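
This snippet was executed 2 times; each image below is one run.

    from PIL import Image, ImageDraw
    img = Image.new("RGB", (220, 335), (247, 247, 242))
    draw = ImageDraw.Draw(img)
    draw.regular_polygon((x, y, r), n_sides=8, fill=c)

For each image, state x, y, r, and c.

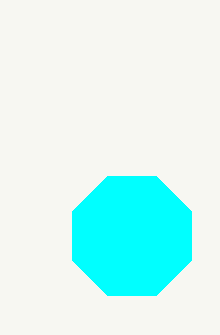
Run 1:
x = 132
y = 236
r = 64
c = 'cyan'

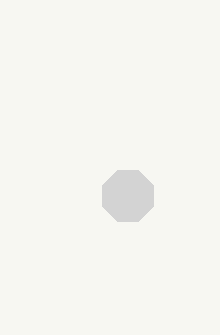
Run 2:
x = 128, y = 196, r = 28, c = 'lightgray'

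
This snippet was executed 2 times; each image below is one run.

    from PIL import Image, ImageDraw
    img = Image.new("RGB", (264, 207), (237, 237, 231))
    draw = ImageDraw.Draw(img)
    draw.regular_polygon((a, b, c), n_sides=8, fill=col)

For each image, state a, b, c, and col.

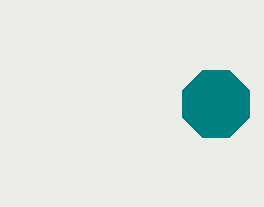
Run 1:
a = 216, b = 104, c = 36, col = 'teal'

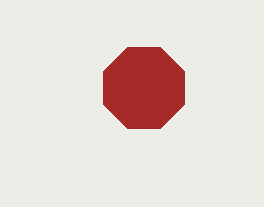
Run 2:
a = 144; b = 88; c = 44; col = 'brown'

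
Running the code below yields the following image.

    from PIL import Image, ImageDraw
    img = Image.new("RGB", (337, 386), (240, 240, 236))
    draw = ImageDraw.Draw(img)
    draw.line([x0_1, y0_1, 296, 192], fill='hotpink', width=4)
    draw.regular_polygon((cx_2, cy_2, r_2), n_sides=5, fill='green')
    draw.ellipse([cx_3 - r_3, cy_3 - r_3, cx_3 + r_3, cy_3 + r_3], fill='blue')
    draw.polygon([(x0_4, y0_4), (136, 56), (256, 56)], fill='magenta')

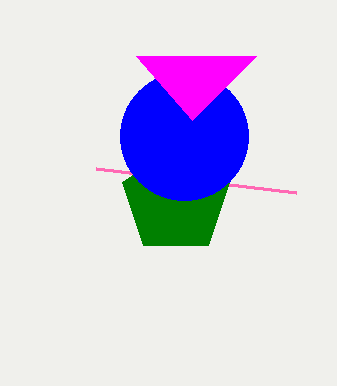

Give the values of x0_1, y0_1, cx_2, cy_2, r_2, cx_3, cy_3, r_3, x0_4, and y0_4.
x0_1 = 96
y0_1 = 168
cx_2 = 176
cy_2 = 200
r_2 = 56
cx_3 = 184
cy_3 = 136
r_3 = 64
x0_4 = 192
y0_4 = 120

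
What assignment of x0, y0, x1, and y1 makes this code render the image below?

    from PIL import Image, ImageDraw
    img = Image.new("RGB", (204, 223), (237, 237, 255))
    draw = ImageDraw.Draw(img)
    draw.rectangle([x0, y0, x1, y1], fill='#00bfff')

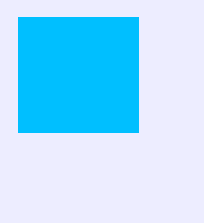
x0 = 18, y0 = 17, x1 = 138, y1 = 132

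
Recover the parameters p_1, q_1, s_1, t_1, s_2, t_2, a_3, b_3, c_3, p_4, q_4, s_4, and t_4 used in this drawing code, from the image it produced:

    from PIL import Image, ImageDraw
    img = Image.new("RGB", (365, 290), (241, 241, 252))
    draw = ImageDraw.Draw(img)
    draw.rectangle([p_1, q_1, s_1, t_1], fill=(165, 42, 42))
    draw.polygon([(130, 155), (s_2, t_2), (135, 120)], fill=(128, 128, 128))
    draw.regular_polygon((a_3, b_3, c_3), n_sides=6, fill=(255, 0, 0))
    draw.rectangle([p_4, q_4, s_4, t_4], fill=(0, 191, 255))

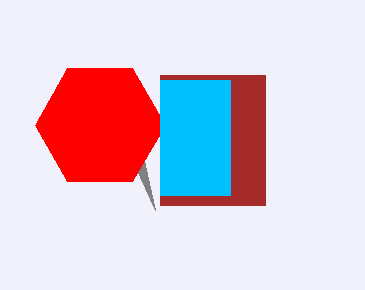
p_1 = 160
q_1 = 75
s_1 = 265
t_1 = 205
s_2 = 155
t_2 = 210
a_3 = 100
b_3 = 125
c_3 = 65
p_4 = 160
q_4 = 80
s_4 = 230
t_4 = 195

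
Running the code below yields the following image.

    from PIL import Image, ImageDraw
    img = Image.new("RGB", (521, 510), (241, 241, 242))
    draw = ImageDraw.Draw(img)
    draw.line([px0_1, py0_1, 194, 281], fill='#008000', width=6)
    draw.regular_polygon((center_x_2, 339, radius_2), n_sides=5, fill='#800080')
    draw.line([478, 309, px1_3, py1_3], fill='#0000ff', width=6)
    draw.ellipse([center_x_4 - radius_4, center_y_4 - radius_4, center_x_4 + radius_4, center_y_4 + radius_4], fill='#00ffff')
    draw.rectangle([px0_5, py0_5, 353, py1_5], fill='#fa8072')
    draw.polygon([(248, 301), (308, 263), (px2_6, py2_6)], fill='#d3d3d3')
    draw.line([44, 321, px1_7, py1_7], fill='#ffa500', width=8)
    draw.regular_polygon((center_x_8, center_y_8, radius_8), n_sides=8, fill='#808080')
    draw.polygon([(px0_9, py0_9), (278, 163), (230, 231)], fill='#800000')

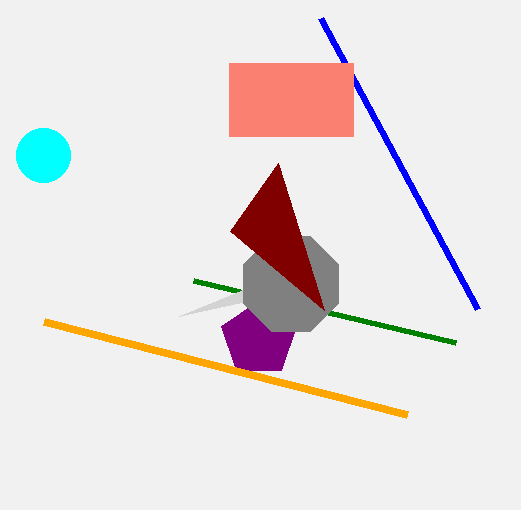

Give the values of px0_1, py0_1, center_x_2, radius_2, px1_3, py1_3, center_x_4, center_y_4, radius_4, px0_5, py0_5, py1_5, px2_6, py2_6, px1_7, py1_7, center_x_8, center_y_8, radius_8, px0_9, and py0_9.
px0_1 = 456; py0_1 = 343; center_x_2 = 259; radius_2 = 39; px1_3 = 321; py1_3 = 18; center_x_4 = 43; center_y_4 = 155; radius_4 = 27; px0_5 = 229; py0_5 = 63; py1_5 = 136; px2_6 = 179; py2_6 = 316; px1_7 = 407; py1_7 = 414; center_x_8 = 291; center_y_8 = 284; radius_8 = 51; px0_9 = 324; py0_9 = 310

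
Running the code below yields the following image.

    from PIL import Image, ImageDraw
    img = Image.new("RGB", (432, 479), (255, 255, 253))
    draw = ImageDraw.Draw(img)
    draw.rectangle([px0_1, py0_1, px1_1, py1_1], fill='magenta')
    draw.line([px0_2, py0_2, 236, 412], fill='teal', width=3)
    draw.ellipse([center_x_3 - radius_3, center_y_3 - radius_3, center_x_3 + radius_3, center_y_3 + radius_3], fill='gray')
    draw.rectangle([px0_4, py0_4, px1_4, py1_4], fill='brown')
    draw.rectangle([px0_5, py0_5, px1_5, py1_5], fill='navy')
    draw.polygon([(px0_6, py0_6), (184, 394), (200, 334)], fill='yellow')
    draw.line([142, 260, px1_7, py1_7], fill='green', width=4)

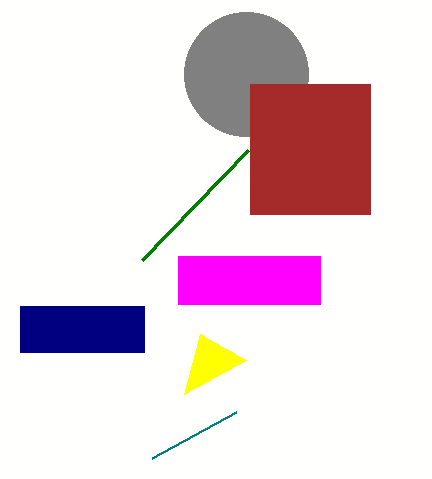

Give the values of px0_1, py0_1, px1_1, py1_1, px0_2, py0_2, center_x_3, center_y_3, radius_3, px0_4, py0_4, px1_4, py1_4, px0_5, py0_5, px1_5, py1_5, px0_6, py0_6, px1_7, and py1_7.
px0_1 = 178
py0_1 = 256
px1_1 = 320
py1_1 = 304
px0_2 = 152
py0_2 = 458
center_x_3 = 246
center_y_3 = 74
radius_3 = 62
px0_4 = 250
py0_4 = 84
px1_4 = 370
py1_4 = 214
px0_5 = 20
py0_5 = 306
px1_5 = 144
py1_5 = 352
px0_6 = 246
py0_6 = 360
px1_7 = 248
py1_7 = 150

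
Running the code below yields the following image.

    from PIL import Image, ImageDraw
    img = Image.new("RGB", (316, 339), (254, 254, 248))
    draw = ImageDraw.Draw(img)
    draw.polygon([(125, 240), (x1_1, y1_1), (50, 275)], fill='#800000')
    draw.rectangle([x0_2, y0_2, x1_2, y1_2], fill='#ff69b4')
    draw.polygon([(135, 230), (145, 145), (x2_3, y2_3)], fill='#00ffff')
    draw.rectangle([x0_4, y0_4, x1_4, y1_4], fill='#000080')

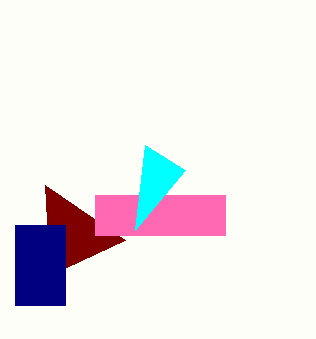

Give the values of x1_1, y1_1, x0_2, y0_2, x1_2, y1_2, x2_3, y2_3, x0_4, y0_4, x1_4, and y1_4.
x1_1 = 45
y1_1 = 185
x0_2 = 95
y0_2 = 195
x1_2 = 225
y1_2 = 235
x2_3 = 185
y2_3 = 170
x0_4 = 15
y0_4 = 225
x1_4 = 65
y1_4 = 305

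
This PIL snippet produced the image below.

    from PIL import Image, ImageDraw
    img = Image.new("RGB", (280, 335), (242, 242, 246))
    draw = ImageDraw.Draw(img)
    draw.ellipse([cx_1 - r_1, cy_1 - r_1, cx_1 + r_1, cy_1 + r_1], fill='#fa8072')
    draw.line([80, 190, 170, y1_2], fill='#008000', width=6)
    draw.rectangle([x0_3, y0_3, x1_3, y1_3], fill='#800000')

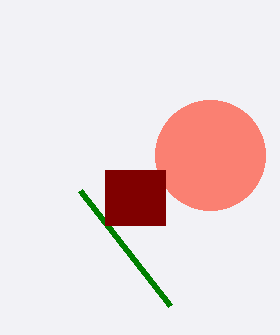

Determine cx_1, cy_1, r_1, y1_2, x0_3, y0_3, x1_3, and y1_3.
cx_1 = 210
cy_1 = 155
r_1 = 55
y1_2 = 305
x0_3 = 105
y0_3 = 170
x1_3 = 165
y1_3 = 225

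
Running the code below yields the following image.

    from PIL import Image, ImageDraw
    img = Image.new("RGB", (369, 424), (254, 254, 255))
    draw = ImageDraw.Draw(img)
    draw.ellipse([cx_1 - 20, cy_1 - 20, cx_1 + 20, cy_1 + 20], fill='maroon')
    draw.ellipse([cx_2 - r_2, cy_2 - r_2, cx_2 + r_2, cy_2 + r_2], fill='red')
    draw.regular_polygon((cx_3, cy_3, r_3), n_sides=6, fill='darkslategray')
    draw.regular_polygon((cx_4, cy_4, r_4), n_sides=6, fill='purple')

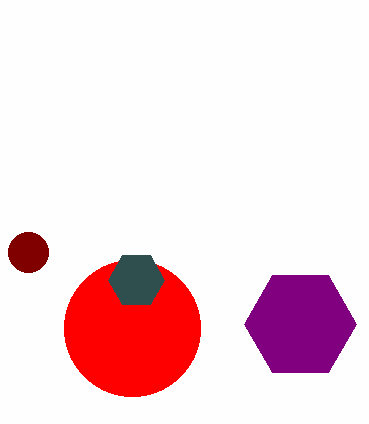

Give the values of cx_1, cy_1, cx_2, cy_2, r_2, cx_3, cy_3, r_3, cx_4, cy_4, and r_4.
cx_1 = 28, cy_1 = 252, cx_2 = 132, cy_2 = 328, r_2 = 68, cx_3 = 136, cy_3 = 280, r_3 = 28, cx_4 = 300, cy_4 = 324, r_4 = 56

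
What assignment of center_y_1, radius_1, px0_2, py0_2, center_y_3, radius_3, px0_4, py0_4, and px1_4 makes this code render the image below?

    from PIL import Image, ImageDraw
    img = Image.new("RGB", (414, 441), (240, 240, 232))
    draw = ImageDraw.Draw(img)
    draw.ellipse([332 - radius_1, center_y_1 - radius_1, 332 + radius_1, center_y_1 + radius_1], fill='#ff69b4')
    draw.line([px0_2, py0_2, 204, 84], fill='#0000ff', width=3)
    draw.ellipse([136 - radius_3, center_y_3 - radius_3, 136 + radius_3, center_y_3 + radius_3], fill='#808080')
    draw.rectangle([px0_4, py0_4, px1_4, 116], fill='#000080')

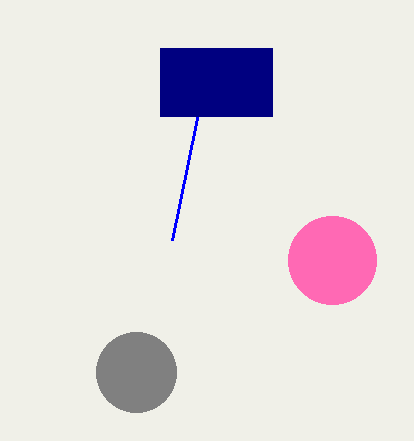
center_y_1 = 260
radius_1 = 44
px0_2 = 172
py0_2 = 240
center_y_3 = 372
radius_3 = 40
px0_4 = 160
py0_4 = 48
px1_4 = 272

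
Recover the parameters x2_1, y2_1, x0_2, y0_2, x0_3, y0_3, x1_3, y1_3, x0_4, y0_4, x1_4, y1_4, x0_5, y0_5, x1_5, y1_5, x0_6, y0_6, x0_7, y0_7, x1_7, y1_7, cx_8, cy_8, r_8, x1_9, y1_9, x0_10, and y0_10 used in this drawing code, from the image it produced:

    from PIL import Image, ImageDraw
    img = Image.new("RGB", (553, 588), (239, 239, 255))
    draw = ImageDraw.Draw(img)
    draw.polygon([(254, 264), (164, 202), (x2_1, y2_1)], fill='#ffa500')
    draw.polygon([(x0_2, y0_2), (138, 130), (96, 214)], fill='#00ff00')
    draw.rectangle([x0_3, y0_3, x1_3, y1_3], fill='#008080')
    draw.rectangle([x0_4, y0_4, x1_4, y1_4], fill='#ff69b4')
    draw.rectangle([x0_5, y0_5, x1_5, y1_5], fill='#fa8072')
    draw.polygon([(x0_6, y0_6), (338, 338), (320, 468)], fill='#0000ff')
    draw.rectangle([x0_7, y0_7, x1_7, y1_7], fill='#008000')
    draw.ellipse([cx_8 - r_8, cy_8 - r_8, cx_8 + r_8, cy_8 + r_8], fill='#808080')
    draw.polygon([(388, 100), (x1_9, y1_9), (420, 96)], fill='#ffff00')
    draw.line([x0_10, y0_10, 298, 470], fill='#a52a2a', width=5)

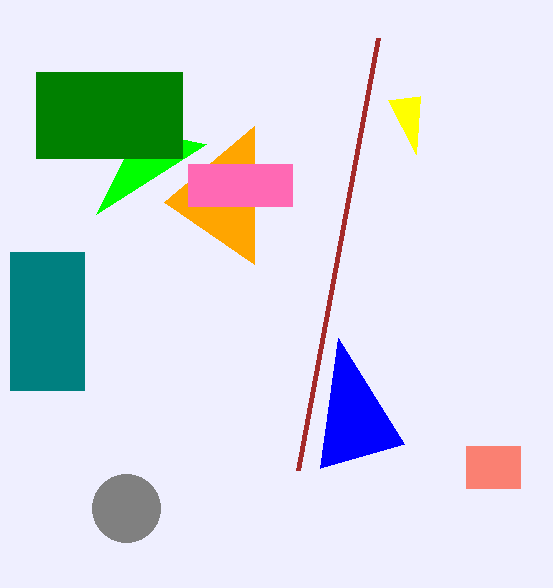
x2_1 = 254
y2_1 = 126
x0_2 = 206
y0_2 = 144
x0_3 = 10
y0_3 = 252
x1_3 = 84
y1_3 = 390
x0_4 = 188
y0_4 = 164
x1_4 = 292
y1_4 = 206
x0_5 = 466
y0_5 = 446
x1_5 = 520
y1_5 = 488
x0_6 = 404
y0_6 = 444
x0_7 = 36
y0_7 = 72
x1_7 = 182
y1_7 = 158
cx_8 = 126
cy_8 = 508
r_8 = 34
x1_9 = 416
y1_9 = 154
x0_10 = 378
y0_10 = 38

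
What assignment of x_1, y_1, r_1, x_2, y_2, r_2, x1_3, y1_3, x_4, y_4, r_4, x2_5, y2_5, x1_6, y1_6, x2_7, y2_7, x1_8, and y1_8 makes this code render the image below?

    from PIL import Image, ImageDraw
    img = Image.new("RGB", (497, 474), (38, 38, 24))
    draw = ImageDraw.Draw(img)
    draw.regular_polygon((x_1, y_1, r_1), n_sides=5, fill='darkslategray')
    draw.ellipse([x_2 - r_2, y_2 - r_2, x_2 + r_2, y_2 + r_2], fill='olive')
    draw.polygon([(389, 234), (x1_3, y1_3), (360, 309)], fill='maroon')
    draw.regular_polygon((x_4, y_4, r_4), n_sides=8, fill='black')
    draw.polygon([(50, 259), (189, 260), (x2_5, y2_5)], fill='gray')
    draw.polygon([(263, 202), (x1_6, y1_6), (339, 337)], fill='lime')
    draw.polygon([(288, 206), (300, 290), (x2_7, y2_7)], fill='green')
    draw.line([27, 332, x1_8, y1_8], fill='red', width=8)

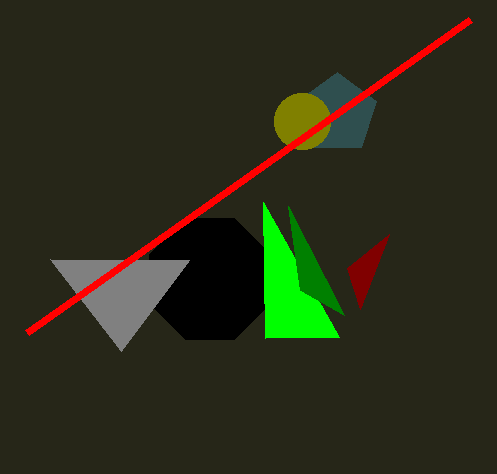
x_1 = 337, y_1 = 114, r_1 = 42, x_2 = 302, y_2 = 121, r_2 = 28, x1_3 = 347, y1_3 = 268, x_4 = 210, y_4 = 279, r_4 = 65, x2_5 = 121, y2_5 = 351, x1_6 = 265, y1_6 = 338, x2_7 = 344, y2_7 = 315, x1_8 = 470, y1_8 = 19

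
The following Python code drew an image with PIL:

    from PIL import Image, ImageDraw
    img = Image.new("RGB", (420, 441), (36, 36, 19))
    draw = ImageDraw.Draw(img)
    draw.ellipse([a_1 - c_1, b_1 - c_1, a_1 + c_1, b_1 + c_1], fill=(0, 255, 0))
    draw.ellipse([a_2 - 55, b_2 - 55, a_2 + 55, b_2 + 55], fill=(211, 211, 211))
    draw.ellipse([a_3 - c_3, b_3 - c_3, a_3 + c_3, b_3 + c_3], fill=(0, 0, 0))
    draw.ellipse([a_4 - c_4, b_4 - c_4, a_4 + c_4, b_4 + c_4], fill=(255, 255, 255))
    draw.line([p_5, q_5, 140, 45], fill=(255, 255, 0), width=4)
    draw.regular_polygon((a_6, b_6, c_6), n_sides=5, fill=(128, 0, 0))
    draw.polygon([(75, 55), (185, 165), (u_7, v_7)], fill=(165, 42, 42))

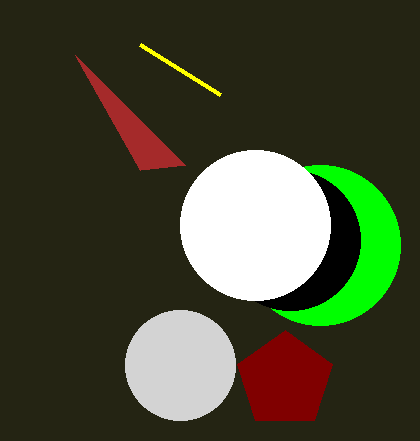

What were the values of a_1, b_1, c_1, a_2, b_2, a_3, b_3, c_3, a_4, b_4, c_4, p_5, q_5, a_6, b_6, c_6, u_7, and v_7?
a_1 = 320
b_1 = 245
c_1 = 80
a_2 = 180
b_2 = 365
a_3 = 290
b_3 = 240
c_3 = 70
a_4 = 255
b_4 = 225
c_4 = 75
p_5 = 220
q_5 = 95
a_6 = 285
b_6 = 380
c_6 = 50
u_7 = 140
v_7 = 170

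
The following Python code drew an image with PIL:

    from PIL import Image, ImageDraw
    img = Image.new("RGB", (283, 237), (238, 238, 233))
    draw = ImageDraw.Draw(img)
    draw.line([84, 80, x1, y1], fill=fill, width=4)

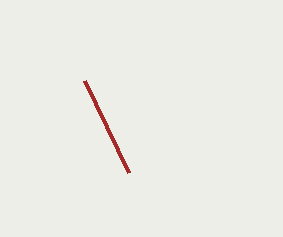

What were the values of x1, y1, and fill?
x1 = 128; y1 = 172; fill = 'brown'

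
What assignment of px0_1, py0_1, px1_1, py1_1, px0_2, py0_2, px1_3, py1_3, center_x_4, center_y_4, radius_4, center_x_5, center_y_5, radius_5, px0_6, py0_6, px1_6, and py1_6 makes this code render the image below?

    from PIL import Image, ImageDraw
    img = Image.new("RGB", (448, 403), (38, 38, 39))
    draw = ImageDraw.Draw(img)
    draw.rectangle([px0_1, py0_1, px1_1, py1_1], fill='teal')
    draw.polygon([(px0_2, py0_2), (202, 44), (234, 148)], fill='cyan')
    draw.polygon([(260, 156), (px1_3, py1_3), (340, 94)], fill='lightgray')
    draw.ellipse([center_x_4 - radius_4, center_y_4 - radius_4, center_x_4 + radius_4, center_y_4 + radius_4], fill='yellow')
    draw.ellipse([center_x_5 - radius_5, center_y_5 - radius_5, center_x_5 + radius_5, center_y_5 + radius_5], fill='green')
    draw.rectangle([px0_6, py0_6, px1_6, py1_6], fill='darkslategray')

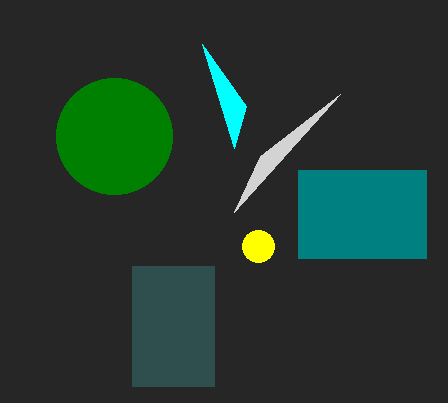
px0_1 = 298, py0_1 = 170, px1_1 = 426, py1_1 = 258, px0_2 = 246, py0_2 = 106, px1_3 = 234, py1_3 = 212, center_x_4 = 258, center_y_4 = 246, radius_4 = 16, center_x_5 = 114, center_y_5 = 136, radius_5 = 58, px0_6 = 132, py0_6 = 266, px1_6 = 214, py1_6 = 386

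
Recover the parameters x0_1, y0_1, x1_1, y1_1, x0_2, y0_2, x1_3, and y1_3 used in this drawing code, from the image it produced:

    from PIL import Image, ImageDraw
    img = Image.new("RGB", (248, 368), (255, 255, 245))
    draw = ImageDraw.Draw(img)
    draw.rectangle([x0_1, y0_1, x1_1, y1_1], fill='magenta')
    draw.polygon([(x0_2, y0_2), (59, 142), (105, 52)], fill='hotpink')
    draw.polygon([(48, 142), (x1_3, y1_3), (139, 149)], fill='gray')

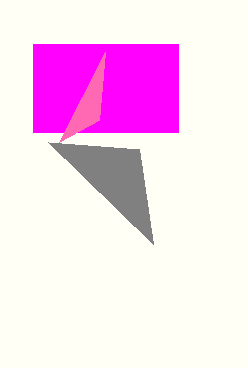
x0_1 = 33; y0_1 = 44; x1_1 = 178; y1_1 = 132; x0_2 = 99; y0_2 = 120; x1_3 = 153; y1_3 = 244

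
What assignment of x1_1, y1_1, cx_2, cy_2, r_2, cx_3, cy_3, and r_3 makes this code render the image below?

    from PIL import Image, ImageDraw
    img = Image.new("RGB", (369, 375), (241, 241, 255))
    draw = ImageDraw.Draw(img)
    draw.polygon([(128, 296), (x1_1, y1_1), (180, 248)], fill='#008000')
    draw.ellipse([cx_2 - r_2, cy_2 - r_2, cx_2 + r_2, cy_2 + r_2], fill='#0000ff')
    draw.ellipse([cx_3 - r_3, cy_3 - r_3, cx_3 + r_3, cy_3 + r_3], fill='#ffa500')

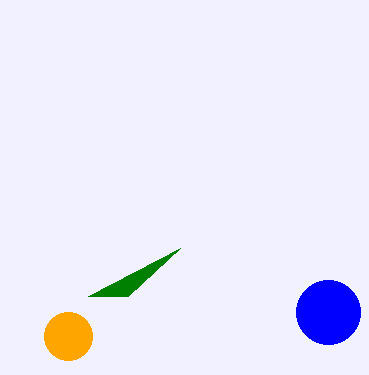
x1_1 = 88
y1_1 = 296
cx_2 = 328
cy_2 = 312
r_2 = 32
cx_3 = 68
cy_3 = 336
r_3 = 24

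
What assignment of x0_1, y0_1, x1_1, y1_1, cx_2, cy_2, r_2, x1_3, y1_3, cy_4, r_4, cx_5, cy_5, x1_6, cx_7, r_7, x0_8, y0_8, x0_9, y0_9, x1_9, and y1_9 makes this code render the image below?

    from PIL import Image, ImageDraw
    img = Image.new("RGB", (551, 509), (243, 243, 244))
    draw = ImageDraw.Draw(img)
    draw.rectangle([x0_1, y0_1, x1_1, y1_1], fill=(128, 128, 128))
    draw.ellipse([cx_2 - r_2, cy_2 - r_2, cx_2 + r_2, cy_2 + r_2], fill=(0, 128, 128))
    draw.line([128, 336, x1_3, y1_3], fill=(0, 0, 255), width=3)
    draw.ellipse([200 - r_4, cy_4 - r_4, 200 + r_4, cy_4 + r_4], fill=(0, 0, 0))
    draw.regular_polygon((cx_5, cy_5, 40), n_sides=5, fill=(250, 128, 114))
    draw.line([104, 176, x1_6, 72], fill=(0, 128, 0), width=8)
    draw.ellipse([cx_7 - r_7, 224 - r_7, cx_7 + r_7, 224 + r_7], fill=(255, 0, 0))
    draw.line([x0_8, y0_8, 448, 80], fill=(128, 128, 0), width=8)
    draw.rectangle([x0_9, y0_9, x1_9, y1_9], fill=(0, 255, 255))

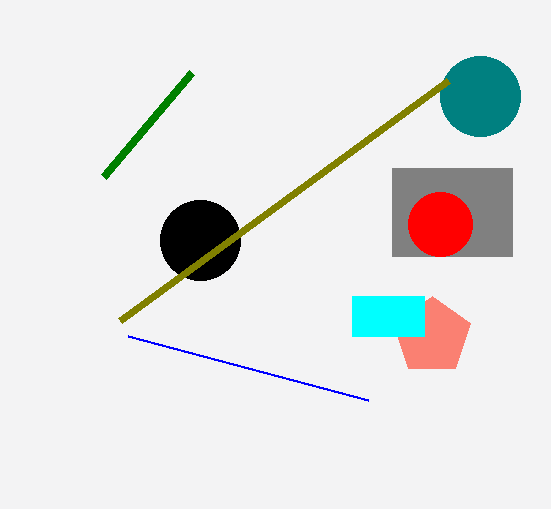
x0_1 = 392
y0_1 = 168
x1_1 = 512
y1_1 = 256
cx_2 = 480
cy_2 = 96
r_2 = 40
x1_3 = 368
y1_3 = 400
cy_4 = 240
r_4 = 40
cx_5 = 432
cy_5 = 336
x1_6 = 192
cx_7 = 440
r_7 = 32
x0_8 = 120
y0_8 = 320
x0_9 = 352
y0_9 = 296
x1_9 = 424
y1_9 = 336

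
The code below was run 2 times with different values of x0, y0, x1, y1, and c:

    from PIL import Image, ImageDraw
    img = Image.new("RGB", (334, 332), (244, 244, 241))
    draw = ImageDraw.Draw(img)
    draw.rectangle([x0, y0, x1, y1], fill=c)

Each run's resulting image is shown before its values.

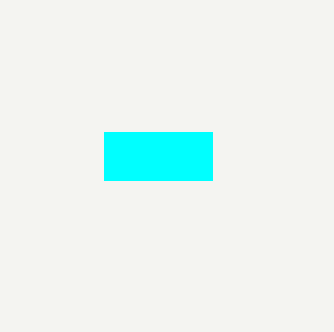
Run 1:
x0 = 104
y0 = 132
x1 = 212
y1 = 180
c = 'cyan'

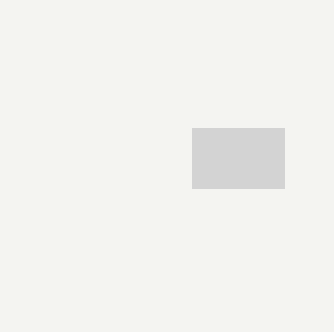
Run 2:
x0 = 192, y0 = 128, x1 = 284, y1 = 188, c = 'lightgray'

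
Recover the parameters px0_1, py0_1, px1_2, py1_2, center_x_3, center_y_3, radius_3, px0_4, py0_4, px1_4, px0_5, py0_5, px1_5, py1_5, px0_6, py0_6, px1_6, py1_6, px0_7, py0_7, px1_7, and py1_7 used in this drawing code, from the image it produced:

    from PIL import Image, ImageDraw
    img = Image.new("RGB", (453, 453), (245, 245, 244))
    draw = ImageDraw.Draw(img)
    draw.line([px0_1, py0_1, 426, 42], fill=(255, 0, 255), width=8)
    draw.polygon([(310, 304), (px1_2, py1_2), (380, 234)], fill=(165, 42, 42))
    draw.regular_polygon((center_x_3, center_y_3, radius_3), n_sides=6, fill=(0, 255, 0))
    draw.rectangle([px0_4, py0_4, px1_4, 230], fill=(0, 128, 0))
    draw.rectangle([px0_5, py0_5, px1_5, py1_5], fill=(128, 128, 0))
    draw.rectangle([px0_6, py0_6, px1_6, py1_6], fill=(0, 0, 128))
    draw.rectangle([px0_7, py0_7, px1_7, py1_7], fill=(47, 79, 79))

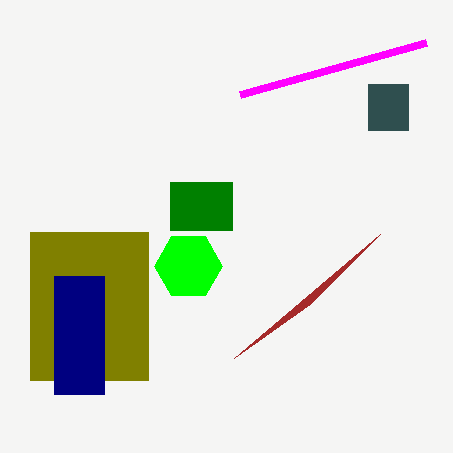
px0_1 = 240
py0_1 = 94
px1_2 = 234
py1_2 = 358
center_x_3 = 188
center_y_3 = 266
radius_3 = 34
px0_4 = 170
py0_4 = 182
px1_4 = 232
px0_5 = 30
py0_5 = 232
px1_5 = 148
py1_5 = 380
px0_6 = 54
py0_6 = 276
px1_6 = 104
py1_6 = 394
px0_7 = 368
py0_7 = 84
px1_7 = 408
py1_7 = 130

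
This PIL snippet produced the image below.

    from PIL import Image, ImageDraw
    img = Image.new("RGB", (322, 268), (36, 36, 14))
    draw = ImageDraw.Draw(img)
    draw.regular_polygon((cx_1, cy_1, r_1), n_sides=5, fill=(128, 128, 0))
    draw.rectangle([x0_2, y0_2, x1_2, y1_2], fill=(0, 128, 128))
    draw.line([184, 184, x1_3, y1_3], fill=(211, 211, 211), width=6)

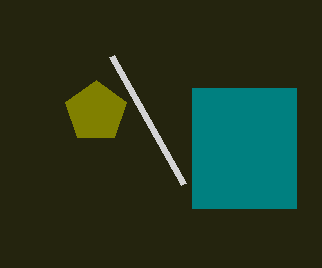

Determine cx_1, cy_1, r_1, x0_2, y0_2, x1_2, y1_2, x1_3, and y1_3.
cx_1 = 96, cy_1 = 112, r_1 = 32, x0_2 = 192, y0_2 = 88, x1_2 = 296, y1_2 = 208, x1_3 = 112, y1_3 = 56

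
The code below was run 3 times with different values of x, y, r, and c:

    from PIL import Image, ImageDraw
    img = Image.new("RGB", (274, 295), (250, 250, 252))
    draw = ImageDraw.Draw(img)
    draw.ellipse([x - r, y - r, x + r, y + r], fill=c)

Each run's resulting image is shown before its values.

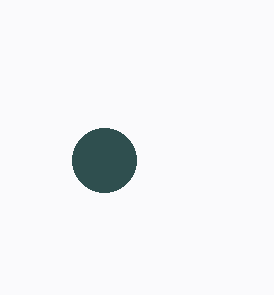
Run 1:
x = 104; y = 160; r = 32; c = 'darkslategray'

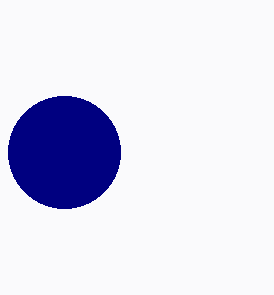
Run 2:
x = 64
y = 152
r = 56
c = 'navy'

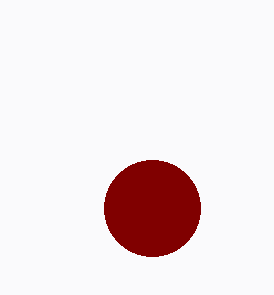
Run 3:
x = 152
y = 208
r = 48
c = 'maroon'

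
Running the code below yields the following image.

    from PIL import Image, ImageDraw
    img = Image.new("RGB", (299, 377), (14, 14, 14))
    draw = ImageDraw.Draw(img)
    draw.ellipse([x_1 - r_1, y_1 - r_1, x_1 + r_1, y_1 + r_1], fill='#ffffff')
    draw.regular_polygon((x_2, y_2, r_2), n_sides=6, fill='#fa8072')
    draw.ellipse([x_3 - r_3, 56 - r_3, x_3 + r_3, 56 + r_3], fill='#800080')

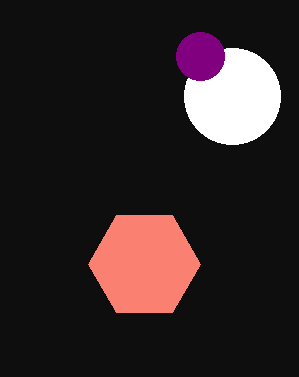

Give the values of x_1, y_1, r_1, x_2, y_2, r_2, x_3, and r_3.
x_1 = 232
y_1 = 96
r_1 = 48
x_2 = 144
y_2 = 264
r_2 = 56
x_3 = 200
r_3 = 24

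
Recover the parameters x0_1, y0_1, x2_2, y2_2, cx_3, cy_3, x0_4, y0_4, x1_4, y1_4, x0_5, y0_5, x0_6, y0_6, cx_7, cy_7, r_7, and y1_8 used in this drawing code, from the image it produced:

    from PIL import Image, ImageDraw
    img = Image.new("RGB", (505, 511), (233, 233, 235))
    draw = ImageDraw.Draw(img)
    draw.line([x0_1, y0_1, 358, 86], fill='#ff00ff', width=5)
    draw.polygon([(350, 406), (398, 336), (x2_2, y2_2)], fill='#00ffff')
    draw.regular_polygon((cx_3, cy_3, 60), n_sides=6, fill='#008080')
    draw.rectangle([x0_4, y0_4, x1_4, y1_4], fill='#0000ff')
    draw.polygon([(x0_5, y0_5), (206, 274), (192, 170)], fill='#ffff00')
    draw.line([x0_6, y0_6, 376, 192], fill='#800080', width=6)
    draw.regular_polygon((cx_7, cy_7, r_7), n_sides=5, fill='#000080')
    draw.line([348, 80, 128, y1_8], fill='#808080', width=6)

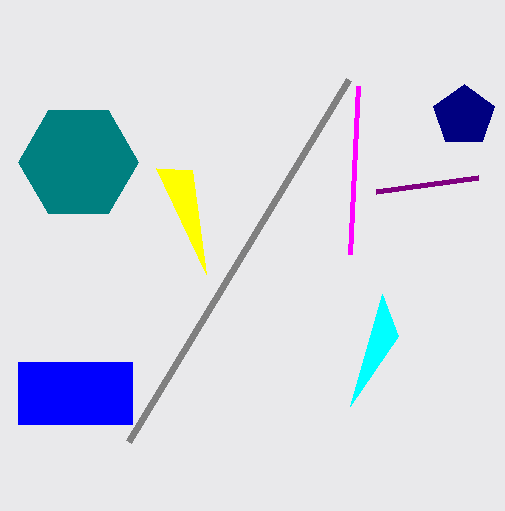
x0_1 = 350
y0_1 = 254
x2_2 = 382
y2_2 = 294
cx_3 = 78
cy_3 = 162
x0_4 = 18
y0_4 = 362
x1_4 = 132
y1_4 = 424
x0_5 = 156
y0_5 = 168
x0_6 = 478
y0_6 = 178
cx_7 = 464
cy_7 = 116
r_7 = 32
y1_8 = 442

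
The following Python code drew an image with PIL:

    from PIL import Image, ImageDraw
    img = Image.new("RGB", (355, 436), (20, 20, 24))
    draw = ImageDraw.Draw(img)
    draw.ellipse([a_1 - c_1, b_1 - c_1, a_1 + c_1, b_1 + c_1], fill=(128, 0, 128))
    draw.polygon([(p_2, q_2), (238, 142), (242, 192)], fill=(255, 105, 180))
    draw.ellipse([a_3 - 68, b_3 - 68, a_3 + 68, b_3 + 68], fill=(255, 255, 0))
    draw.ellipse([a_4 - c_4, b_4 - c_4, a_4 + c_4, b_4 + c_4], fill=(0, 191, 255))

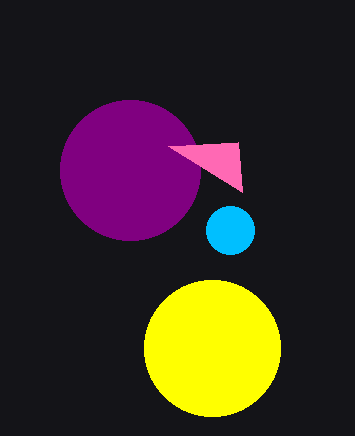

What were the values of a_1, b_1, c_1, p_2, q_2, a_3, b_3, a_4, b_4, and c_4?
a_1 = 130
b_1 = 170
c_1 = 70
p_2 = 168
q_2 = 146
a_3 = 212
b_3 = 348
a_4 = 230
b_4 = 230
c_4 = 24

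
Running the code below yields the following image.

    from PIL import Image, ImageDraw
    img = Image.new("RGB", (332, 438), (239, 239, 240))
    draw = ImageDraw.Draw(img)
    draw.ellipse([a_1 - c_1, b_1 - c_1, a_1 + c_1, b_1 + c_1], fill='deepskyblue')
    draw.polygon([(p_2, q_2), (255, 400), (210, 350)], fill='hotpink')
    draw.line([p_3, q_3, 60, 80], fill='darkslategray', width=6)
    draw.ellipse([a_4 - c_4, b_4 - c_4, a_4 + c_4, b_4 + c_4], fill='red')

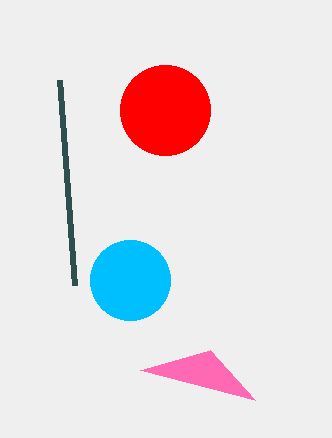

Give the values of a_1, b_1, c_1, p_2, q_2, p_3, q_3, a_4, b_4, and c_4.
a_1 = 130
b_1 = 280
c_1 = 40
p_2 = 140
q_2 = 370
p_3 = 75
q_3 = 285
a_4 = 165
b_4 = 110
c_4 = 45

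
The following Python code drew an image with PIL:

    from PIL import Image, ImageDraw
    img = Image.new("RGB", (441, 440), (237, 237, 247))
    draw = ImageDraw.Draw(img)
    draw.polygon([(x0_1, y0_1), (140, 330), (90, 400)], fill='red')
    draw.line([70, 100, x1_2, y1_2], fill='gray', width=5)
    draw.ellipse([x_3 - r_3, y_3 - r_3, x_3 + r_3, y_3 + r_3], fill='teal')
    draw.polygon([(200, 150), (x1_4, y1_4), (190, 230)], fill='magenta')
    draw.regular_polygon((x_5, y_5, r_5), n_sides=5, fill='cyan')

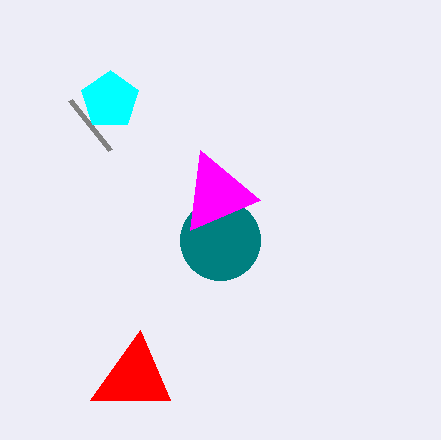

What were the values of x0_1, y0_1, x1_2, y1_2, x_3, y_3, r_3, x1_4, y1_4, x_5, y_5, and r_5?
x0_1 = 170; y0_1 = 400; x1_2 = 110; y1_2 = 150; x_3 = 220; y_3 = 240; r_3 = 40; x1_4 = 260; y1_4 = 200; x_5 = 110; y_5 = 100; r_5 = 30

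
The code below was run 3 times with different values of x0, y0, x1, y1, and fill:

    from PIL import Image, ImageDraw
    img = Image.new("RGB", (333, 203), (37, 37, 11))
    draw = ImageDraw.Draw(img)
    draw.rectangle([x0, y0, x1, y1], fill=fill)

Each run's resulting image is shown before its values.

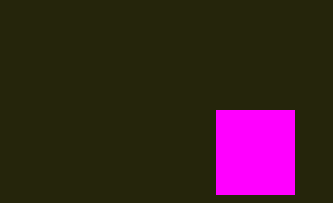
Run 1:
x0 = 216
y0 = 110
x1 = 294
y1 = 194
fill = 'magenta'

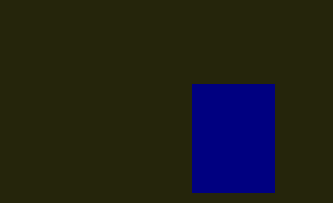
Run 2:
x0 = 192; y0 = 84; x1 = 274; y1 = 192; fill = 'navy'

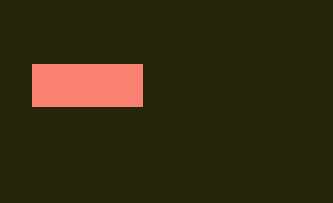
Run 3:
x0 = 32, y0 = 64, x1 = 142, y1 = 106, fill = 'salmon'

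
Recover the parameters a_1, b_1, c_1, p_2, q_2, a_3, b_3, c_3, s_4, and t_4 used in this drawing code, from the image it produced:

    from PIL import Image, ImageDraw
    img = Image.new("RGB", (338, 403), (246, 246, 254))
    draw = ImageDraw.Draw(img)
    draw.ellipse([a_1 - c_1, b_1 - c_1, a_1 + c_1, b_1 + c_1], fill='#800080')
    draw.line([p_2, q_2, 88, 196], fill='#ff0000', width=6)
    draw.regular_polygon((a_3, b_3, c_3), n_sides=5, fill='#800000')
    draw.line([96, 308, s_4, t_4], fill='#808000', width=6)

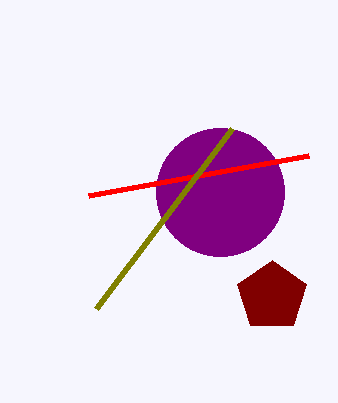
a_1 = 220
b_1 = 192
c_1 = 64
p_2 = 308
q_2 = 156
a_3 = 272
b_3 = 296
c_3 = 36
s_4 = 232
t_4 = 128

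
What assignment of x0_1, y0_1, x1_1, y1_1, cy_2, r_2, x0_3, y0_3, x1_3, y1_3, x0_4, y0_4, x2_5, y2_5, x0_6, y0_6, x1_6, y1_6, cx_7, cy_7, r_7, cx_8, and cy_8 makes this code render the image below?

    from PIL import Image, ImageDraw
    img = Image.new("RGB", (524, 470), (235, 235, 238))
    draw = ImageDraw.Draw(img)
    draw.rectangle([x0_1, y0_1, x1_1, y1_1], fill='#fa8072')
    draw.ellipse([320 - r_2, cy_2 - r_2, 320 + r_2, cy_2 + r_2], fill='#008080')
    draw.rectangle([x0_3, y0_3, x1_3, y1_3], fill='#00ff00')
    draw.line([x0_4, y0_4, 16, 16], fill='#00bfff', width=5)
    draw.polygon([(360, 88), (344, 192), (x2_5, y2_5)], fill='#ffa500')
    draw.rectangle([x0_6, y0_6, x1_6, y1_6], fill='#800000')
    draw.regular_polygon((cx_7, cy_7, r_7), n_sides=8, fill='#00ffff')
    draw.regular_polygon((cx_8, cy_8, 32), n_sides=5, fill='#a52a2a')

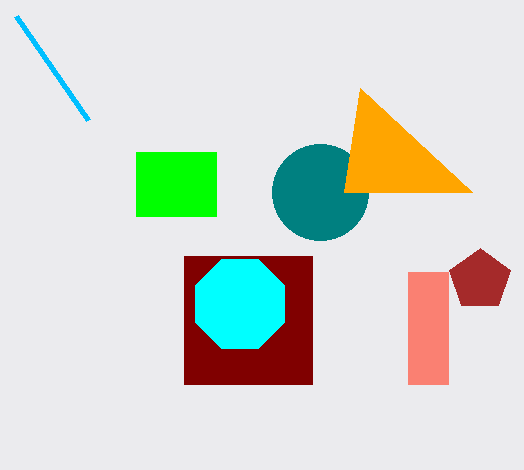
x0_1 = 408; y0_1 = 272; x1_1 = 448; y1_1 = 384; cy_2 = 192; r_2 = 48; x0_3 = 136; y0_3 = 152; x1_3 = 216; y1_3 = 216; x0_4 = 88; y0_4 = 120; x2_5 = 472; y2_5 = 192; x0_6 = 184; y0_6 = 256; x1_6 = 312; y1_6 = 384; cx_7 = 240; cy_7 = 304; r_7 = 48; cx_8 = 480; cy_8 = 280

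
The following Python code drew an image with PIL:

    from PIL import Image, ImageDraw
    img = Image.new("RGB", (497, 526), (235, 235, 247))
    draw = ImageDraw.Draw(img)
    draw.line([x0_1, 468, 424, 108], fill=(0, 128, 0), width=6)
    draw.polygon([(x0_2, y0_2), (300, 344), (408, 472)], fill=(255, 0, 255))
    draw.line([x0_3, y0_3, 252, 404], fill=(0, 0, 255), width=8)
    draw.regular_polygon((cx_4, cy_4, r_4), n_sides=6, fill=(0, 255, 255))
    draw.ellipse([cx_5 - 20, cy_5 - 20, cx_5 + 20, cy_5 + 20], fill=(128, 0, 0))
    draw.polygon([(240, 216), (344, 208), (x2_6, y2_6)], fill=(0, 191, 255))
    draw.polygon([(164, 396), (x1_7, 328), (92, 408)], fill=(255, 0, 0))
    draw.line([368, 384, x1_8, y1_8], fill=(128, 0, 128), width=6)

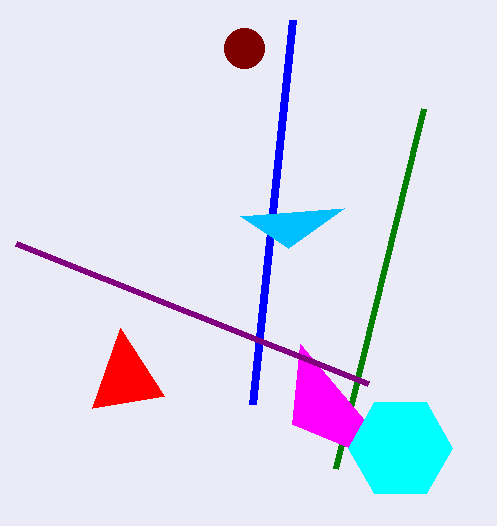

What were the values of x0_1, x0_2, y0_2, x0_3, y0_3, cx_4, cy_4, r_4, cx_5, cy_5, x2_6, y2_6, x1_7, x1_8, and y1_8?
x0_1 = 336; x0_2 = 292; y0_2 = 424; x0_3 = 292; y0_3 = 20; cx_4 = 400; cy_4 = 448; r_4 = 52; cx_5 = 244; cy_5 = 48; x2_6 = 288; y2_6 = 248; x1_7 = 120; x1_8 = 16; y1_8 = 244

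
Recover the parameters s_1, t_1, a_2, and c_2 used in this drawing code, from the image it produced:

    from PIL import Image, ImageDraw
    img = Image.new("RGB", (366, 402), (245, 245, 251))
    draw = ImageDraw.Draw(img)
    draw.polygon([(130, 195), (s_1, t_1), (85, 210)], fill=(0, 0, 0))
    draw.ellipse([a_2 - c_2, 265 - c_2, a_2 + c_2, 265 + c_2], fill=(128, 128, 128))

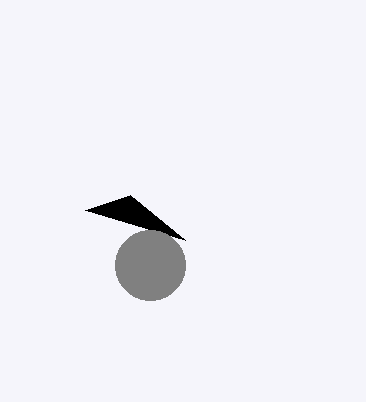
s_1 = 185; t_1 = 240; a_2 = 150; c_2 = 35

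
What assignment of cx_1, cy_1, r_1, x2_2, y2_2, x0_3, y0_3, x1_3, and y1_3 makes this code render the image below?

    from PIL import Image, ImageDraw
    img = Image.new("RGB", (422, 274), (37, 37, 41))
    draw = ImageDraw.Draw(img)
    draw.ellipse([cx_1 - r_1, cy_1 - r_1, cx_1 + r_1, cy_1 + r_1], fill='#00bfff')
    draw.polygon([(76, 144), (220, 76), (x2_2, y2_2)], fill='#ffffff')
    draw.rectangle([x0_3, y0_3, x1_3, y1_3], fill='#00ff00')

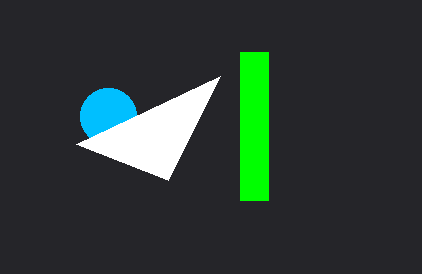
cx_1 = 108, cy_1 = 116, r_1 = 28, x2_2 = 168, y2_2 = 180, x0_3 = 240, y0_3 = 52, x1_3 = 268, y1_3 = 200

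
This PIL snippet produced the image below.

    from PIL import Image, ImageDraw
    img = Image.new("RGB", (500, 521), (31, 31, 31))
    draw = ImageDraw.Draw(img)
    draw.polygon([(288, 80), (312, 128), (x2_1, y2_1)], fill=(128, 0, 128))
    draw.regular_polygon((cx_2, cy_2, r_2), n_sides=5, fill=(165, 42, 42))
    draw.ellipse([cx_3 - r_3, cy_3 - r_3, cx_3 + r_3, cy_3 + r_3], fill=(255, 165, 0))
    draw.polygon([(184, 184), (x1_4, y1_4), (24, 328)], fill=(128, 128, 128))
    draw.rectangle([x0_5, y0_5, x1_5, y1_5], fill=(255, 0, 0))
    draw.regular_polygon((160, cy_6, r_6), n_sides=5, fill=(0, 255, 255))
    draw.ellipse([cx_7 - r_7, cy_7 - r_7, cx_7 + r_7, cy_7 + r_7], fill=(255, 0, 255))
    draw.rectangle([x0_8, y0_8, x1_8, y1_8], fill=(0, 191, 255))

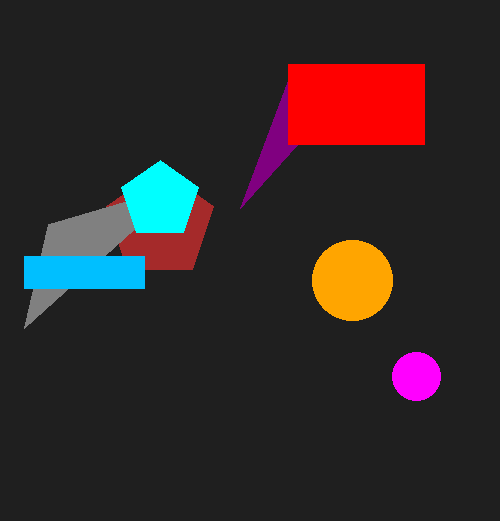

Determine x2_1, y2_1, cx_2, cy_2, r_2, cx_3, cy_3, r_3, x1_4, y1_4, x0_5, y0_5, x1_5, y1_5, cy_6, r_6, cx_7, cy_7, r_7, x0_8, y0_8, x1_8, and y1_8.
x2_1 = 240, y2_1 = 208, cx_2 = 160, cy_2 = 224, r_2 = 56, cx_3 = 352, cy_3 = 280, r_3 = 40, x1_4 = 48, y1_4 = 224, x0_5 = 288, y0_5 = 64, x1_5 = 424, y1_5 = 144, cy_6 = 200, r_6 = 40, cx_7 = 416, cy_7 = 376, r_7 = 24, x0_8 = 24, y0_8 = 256, x1_8 = 144, y1_8 = 288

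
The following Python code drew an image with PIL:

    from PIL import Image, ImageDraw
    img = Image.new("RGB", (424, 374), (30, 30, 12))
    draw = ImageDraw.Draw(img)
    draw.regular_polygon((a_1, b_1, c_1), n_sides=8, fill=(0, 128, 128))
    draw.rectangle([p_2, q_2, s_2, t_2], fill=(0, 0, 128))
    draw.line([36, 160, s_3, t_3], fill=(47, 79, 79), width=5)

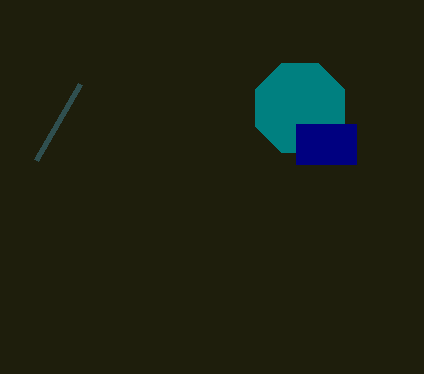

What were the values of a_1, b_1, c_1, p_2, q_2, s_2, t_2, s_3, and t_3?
a_1 = 300
b_1 = 108
c_1 = 48
p_2 = 296
q_2 = 124
s_2 = 356
t_2 = 164
s_3 = 80
t_3 = 84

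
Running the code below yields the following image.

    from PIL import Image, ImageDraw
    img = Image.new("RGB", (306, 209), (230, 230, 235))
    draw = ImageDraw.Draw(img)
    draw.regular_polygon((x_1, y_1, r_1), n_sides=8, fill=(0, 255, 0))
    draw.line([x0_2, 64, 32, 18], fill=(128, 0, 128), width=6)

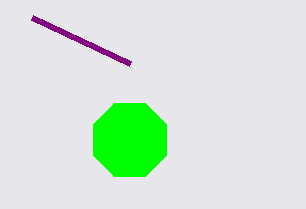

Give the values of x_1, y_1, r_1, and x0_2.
x_1 = 130, y_1 = 140, r_1 = 40, x0_2 = 130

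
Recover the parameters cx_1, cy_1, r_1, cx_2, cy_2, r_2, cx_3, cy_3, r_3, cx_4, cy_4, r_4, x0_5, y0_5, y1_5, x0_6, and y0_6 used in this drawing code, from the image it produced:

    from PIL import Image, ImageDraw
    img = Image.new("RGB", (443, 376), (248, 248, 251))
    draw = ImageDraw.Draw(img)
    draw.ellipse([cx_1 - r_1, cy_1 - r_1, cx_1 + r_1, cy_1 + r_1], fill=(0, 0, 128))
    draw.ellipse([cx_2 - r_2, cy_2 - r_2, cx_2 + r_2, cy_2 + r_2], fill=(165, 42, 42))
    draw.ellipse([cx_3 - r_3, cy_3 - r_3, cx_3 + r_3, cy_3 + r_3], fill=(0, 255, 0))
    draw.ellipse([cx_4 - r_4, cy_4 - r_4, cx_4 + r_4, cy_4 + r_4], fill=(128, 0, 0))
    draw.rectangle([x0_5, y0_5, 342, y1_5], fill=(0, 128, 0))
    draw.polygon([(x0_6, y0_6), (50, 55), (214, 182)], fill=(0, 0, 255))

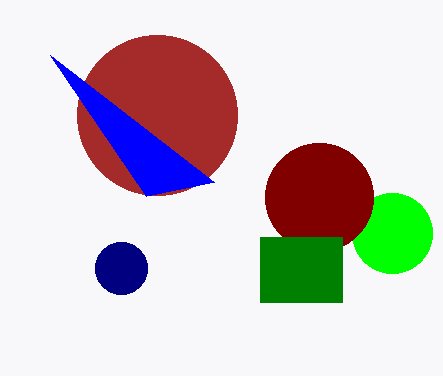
cx_1 = 121, cy_1 = 268, r_1 = 26, cx_2 = 157, cy_2 = 115, r_2 = 80, cx_3 = 392, cy_3 = 233, r_3 = 40, cx_4 = 319, cy_4 = 197, r_4 = 54, x0_5 = 260, y0_5 = 237, y1_5 = 302, x0_6 = 146, y0_6 = 196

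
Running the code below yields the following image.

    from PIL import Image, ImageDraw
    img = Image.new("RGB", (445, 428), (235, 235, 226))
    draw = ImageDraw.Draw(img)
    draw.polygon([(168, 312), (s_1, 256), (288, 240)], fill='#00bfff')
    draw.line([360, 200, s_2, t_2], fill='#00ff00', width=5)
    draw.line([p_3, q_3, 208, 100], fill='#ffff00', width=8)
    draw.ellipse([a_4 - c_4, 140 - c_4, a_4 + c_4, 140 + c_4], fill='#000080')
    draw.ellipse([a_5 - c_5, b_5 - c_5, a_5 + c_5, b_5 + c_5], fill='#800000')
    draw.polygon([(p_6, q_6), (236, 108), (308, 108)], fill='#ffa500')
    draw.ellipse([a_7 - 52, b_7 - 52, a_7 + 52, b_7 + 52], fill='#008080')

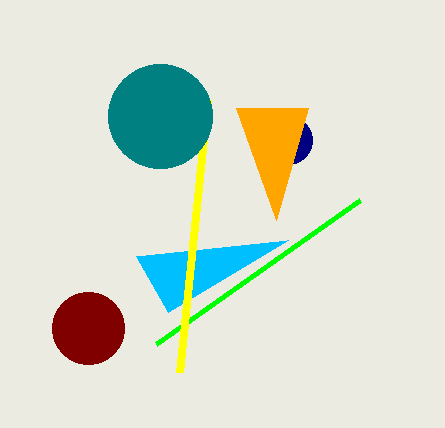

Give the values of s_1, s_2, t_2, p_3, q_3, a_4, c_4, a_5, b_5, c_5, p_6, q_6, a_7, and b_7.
s_1 = 136
s_2 = 156
t_2 = 344
p_3 = 180
q_3 = 372
a_4 = 288
c_4 = 24
a_5 = 88
b_5 = 328
c_5 = 36
p_6 = 276
q_6 = 220
a_7 = 160
b_7 = 116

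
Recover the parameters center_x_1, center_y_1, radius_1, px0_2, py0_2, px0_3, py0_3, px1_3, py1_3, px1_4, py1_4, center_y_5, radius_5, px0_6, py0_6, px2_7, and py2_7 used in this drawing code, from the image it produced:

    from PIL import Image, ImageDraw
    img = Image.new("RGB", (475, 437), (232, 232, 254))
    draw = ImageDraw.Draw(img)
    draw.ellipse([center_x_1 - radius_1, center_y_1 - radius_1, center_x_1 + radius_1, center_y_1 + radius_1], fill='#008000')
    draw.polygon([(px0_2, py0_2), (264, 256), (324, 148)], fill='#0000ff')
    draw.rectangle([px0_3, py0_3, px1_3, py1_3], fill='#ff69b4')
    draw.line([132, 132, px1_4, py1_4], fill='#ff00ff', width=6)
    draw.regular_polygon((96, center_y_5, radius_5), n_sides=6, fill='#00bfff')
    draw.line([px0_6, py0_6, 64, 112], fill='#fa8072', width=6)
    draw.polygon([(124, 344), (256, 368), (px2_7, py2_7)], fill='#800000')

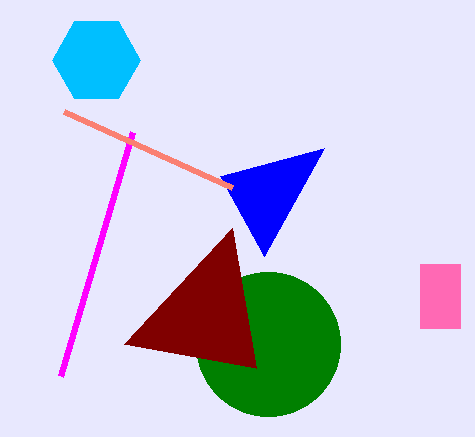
center_x_1 = 268, center_y_1 = 344, radius_1 = 72, px0_2 = 220, py0_2 = 176, px0_3 = 420, py0_3 = 264, px1_3 = 460, py1_3 = 328, px1_4 = 60, py1_4 = 376, center_y_5 = 60, radius_5 = 44, px0_6 = 232, py0_6 = 188, px2_7 = 232, py2_7 = 228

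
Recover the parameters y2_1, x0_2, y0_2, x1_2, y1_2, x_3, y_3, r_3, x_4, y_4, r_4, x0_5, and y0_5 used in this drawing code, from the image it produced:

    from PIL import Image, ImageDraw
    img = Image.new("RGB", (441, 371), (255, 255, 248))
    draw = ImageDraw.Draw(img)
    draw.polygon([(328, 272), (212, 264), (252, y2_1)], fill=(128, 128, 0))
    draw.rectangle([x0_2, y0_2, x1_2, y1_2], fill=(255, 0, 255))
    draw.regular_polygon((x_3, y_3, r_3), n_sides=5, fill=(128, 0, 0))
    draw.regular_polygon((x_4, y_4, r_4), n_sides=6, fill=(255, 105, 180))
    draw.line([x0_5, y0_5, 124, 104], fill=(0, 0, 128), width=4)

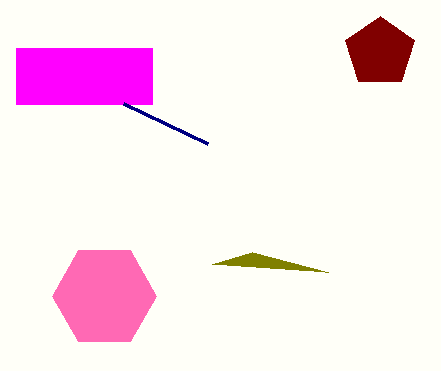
y2_1 = 252
x0_2 = 16
y0_2 = 48
x1_2 = 152
y1_2 = 104
x_3 = 380
y_3 = 52
r_3 = 36
x_4 = 104
y_4 = 296
r_4 = 52
x0_5 = 208
y0_5 = 144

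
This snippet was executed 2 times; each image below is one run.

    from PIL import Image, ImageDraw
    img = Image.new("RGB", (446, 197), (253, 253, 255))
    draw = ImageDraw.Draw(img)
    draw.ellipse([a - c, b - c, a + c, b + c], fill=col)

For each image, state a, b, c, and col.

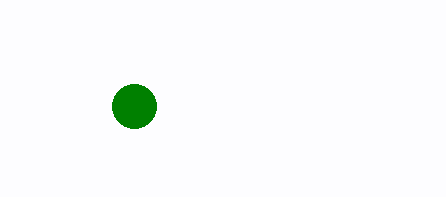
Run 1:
a = 134, b = 106, c = 22, col = 'green'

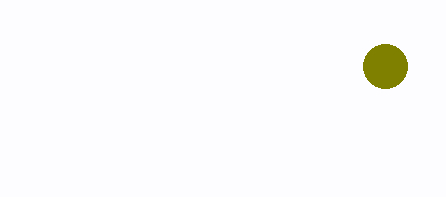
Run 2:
a = 385
b = 66
c = 22
col = 'olive'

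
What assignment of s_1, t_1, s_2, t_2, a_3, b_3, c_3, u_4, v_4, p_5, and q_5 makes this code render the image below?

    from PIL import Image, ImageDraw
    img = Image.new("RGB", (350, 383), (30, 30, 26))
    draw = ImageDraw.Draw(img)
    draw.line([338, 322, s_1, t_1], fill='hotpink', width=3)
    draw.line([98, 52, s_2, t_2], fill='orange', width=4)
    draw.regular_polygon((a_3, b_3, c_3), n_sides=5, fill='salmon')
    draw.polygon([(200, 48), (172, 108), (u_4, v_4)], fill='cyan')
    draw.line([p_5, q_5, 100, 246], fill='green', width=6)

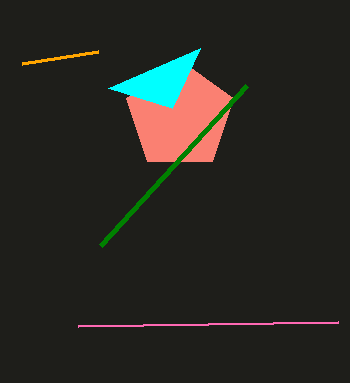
s_1 = 78; t_1 = 326; s_2 = 22; t_2 = 64; a_3 = 180; b_3 = 116; c_3 = 56; u_4 = 108; v_4 = 88; p_5 = 246; q_5 = 86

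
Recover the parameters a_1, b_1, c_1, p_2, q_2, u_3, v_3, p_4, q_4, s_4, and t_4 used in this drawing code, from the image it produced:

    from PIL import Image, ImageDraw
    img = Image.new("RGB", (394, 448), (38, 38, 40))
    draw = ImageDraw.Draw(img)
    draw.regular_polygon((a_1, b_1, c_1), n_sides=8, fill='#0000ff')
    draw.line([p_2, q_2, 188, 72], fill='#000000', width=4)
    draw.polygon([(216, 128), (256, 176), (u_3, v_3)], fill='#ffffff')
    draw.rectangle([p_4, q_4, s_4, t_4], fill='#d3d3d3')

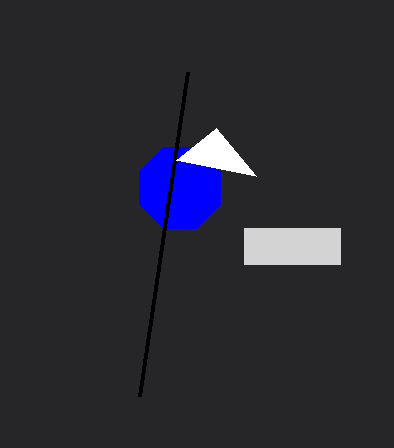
a_1 = 180, b_1 = 188, c_1 = 44, p_2 = 140, q_2 = 396, u_3 = 176, v_3 = 160, p_4 = 244, q_4 = 228, s_4 = 340, t_4 = 264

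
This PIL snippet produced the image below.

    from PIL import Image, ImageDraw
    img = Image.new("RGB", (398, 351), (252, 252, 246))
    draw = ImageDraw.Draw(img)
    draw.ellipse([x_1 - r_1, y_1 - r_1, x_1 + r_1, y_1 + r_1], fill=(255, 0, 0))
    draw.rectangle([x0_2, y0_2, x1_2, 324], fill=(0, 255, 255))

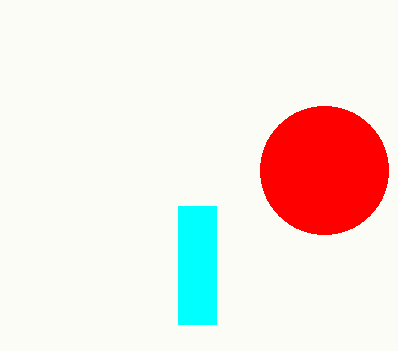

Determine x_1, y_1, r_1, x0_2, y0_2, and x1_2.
x_1 = 324; y_1 = 170; r_1 = 64; x0_2 = 178; y0_2 = 206; x1_2 = 216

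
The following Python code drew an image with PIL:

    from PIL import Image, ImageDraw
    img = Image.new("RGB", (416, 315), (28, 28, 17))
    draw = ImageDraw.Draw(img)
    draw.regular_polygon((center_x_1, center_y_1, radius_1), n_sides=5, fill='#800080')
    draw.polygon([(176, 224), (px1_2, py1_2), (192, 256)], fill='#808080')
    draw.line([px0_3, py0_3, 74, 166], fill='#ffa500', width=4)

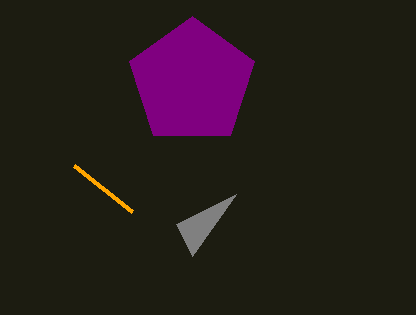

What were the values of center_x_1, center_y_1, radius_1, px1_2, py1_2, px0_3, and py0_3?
center_x_1 = 192, center_y_1 = 82, radius_1 = 66, px1_2 = 236, py1_2 = 194, px0_3 = 132, py0_3 = 212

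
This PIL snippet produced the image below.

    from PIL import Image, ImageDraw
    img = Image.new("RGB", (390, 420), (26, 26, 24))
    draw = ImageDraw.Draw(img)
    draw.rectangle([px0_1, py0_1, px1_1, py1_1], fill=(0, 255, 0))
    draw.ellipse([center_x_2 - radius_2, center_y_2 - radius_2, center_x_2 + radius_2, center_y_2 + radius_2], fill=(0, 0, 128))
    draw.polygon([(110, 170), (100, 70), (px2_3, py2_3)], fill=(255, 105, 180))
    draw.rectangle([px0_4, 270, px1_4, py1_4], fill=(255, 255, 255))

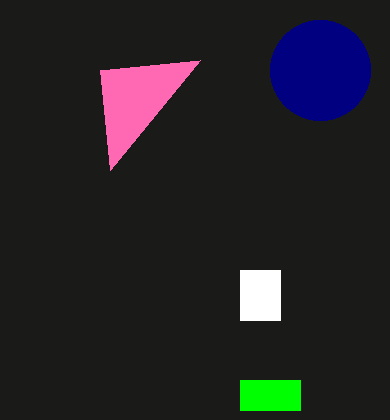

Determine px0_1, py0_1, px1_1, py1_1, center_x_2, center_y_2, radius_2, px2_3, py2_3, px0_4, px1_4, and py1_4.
px0_1 = 240, py0_1 = 380, px1_1 = 300, py1_1 = 410, center_x_2 = 320, center_y_2 = 70, radius_2 = 50, px2_3 = 200, py2_3 = 60, px0_4 = 240, px1_4 = 280, py1_4 = 320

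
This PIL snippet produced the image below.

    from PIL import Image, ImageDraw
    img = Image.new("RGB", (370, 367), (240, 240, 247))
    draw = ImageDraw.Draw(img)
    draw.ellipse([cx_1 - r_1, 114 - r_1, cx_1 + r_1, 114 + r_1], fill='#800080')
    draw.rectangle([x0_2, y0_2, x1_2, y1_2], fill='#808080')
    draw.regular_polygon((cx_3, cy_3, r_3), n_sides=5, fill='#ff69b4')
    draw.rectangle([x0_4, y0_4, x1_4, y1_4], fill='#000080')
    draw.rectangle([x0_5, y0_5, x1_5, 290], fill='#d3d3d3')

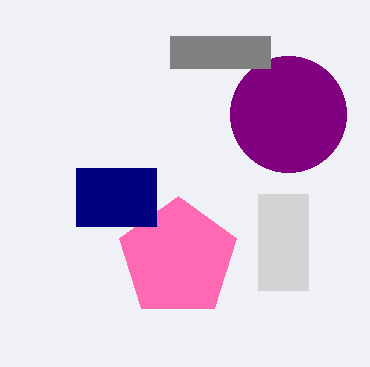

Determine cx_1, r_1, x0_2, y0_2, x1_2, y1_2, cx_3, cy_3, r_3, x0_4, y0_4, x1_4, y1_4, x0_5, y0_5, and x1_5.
cx_1 = 288, r_1 = 58, x0_2 = 170, y0_2 = 36, x1_2 = 270, y1_2 = 68, cx_3 = 178, cy_3 = 258, r_3 = 62, x0_4 = 76, y0_4 = 168, x1_4 = 156, y1_4 = 226, x0_5 = 258, y0_5 = 194, x1_5 = 308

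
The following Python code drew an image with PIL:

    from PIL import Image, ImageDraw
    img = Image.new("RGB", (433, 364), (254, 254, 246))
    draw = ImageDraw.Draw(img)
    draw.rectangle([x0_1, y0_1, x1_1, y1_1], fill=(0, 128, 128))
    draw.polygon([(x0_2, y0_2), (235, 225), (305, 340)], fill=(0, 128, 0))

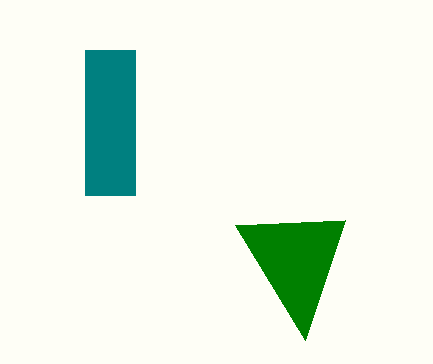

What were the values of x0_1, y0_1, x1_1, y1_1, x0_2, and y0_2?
x0_1 = 85, y0_1 = 50, x1_1 = 135, y1_1 = 195, x0_2 = 345, y0_2 = 220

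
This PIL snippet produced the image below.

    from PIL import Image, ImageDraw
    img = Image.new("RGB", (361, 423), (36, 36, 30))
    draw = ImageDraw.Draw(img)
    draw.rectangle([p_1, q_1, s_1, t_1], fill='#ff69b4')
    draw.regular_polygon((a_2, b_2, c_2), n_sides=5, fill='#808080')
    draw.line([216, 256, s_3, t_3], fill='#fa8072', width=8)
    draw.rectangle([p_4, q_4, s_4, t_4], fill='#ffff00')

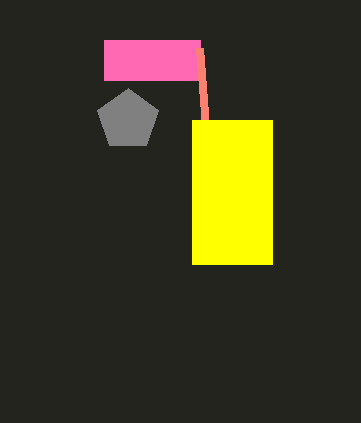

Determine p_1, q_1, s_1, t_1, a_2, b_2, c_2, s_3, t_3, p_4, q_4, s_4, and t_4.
p_1 = 104
q_1 = 40
s_1 = 200
t_1 = 80
a_2 = 128
b_2 = 120
c_2 = 32
s_3 = 200
t_3 = 48
p_4 = 192
q_4 = 120
s_4 = 272
t_4 = 264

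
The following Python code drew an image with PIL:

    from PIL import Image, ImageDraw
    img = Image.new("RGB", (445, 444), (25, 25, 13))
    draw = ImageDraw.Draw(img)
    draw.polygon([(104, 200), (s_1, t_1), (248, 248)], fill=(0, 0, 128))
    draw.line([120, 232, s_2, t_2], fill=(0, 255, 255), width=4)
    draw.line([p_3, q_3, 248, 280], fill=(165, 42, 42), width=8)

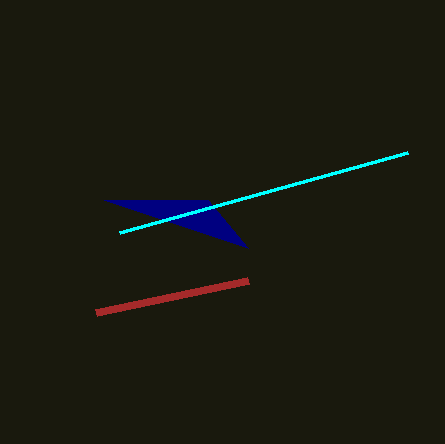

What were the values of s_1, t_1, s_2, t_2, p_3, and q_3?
s_1 = 208, t_1 = 200, s_2 = 408, t_2 = 152, p_3 = 96, q_3 = 312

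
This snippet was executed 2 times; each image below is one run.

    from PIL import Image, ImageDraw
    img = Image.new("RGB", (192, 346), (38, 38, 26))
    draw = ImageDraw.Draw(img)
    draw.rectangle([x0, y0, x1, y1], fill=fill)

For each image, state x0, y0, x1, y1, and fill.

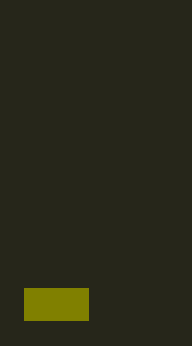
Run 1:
x0 = 24; y0 = 288; x1 = 88; y1 = 320; fill = 'olive'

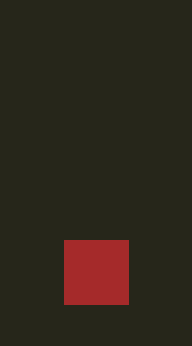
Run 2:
x0 = 64
y0 = 240
x1 = 128
y1 = 304
fill = 'brown'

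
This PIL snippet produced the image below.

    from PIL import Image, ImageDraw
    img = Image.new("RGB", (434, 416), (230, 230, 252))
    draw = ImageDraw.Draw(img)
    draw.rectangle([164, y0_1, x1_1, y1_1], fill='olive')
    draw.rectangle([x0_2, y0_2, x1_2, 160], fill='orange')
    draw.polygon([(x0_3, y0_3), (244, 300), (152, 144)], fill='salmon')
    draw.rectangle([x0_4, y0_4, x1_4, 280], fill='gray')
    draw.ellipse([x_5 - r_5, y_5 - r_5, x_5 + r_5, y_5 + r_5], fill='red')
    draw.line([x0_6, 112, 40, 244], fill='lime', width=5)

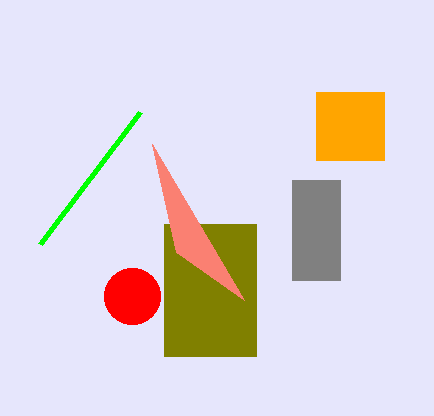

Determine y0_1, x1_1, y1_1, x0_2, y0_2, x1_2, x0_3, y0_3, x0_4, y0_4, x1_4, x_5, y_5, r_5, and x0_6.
y0_1 = 224, x1_1 = 256, y1_1 = 356, x0_2 = 316, y0_2 = 92, x1_2 = 384, x0_3 = 176, y0_3 = 252, x0_4 = 292, y0_4 = 180, x1_4 = 340, x_5 = 132, y_5 = 296, r_5 = 28, x0_6 = 140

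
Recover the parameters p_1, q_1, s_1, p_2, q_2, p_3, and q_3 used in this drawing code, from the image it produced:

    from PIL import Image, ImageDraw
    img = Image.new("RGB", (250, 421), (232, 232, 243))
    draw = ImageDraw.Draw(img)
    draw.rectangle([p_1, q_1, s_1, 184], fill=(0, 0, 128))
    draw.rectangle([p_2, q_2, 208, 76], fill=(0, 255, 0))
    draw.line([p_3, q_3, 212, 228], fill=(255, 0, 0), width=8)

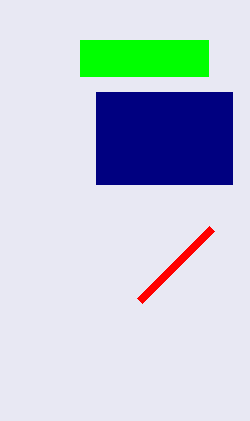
p_1 = 96; q_1 = 92; s_1 = 232; p_2 = 80; q_2 = 40; p_3 = 140; q_3 = 300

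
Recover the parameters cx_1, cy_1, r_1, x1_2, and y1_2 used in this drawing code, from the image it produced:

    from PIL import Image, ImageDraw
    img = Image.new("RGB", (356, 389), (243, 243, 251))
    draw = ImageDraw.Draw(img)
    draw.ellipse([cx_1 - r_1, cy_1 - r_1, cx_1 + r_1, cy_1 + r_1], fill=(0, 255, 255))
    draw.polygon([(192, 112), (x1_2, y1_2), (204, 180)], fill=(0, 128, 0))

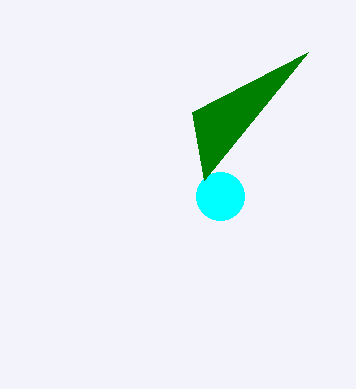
cx_1 = 220
cy_1 = 196
r_1 = 24
x1_2 = 308
y1_2 = 52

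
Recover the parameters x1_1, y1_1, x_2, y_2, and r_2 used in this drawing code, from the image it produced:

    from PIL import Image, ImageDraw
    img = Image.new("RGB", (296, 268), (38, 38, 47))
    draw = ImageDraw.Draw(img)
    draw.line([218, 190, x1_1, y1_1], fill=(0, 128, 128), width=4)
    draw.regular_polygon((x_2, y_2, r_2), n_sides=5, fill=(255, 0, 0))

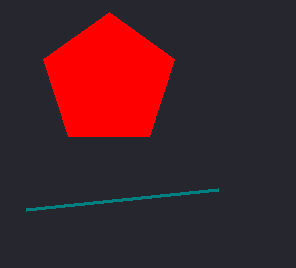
x1_1 = 26
y1_1 = 210
x_2 = 109
y_2 = 81
r_2 = 69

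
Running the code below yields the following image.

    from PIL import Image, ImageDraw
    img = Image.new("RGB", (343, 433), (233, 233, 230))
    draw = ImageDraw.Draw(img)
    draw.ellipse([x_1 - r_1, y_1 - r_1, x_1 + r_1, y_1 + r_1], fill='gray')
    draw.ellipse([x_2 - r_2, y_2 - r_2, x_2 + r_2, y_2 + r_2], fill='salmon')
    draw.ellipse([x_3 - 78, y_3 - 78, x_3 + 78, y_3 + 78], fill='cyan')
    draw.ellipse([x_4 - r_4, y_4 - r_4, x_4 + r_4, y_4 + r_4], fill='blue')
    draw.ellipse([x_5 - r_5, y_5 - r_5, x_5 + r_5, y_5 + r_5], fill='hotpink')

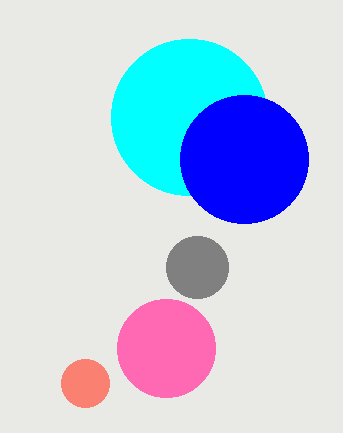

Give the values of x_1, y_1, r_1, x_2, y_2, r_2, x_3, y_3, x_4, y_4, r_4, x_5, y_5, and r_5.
x_1 = 197; y_1 = 267; r_1 = 31; x_2 = 85; y_2 = 383; r_2 = 24; x_3 = 189; y_3 = 117; x_4 = 244; y_4 = 159; r_4 = 64; x_5 = 166; y_5 = 348; r_5 = 49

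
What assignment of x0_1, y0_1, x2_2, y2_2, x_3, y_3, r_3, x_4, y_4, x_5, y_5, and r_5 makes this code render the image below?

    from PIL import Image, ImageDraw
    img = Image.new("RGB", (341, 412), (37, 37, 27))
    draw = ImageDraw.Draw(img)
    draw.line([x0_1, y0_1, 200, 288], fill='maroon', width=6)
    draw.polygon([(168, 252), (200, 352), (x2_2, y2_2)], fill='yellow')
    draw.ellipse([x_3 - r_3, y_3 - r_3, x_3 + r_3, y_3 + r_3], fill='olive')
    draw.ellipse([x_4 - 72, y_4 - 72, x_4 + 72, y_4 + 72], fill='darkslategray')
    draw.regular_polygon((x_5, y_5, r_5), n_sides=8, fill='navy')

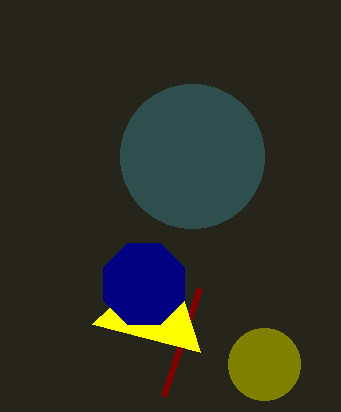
x0_1 = 164; y0_1 = 396; x2_2 = 92; y2_2 = 324; x_3 = 264; y_3 = 364; r_3 = 36; x_4 = 192; y_4 = 156; x_5 = 144; y_5 = 284; r_5 = 44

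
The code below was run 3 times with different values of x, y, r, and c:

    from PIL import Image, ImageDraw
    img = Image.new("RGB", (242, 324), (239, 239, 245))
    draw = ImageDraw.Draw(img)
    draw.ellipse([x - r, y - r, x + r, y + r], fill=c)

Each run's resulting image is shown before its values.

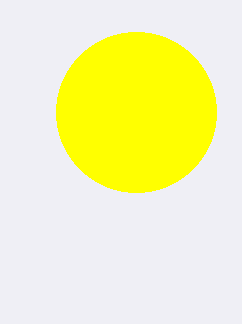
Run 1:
x = 136
y = 112
r = 80
c = 'yellow'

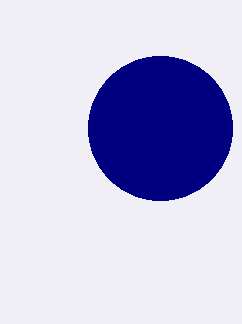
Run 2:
x = 160; y = 128; r = 72; c = 'navy'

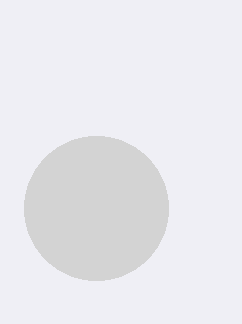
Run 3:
x = 96
y = 208
r = 72
c = 'lightgray'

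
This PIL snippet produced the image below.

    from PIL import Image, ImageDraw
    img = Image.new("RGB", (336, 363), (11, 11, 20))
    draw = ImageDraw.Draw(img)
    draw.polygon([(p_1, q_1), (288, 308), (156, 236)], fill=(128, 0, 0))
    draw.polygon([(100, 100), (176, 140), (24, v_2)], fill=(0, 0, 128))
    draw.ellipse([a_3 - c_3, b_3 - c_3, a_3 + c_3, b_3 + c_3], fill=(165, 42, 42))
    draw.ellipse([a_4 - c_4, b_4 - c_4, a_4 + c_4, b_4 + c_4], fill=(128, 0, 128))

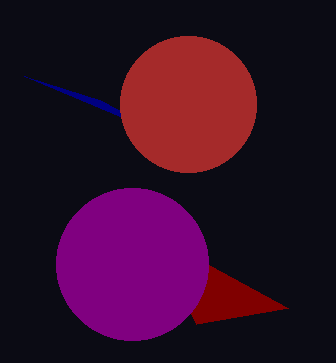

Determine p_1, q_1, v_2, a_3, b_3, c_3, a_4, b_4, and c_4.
p_1 = 196; q_1 = 324; v_2 = 76; a_3 = 188; b_3 = 104; c_3 = 68; a_4 = 132; b_4 = 264; c_4 = 76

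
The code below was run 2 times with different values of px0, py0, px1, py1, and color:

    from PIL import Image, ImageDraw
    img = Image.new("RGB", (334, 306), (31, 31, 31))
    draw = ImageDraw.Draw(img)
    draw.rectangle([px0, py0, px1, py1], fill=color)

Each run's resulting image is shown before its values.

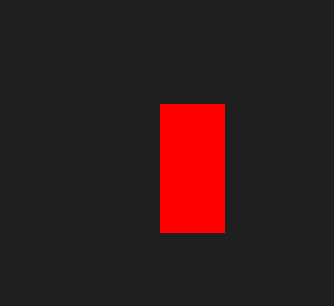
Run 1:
px0 = 160, py0 = 104, px1 = 224, py1 = 232, color = 'red'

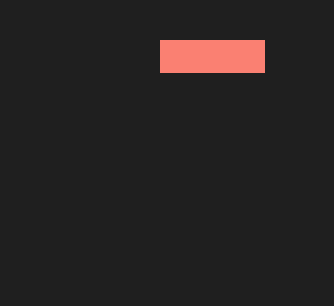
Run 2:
px0 = 160
py0 = 40
px1 = 264
py1 = 72
color = 'salmon'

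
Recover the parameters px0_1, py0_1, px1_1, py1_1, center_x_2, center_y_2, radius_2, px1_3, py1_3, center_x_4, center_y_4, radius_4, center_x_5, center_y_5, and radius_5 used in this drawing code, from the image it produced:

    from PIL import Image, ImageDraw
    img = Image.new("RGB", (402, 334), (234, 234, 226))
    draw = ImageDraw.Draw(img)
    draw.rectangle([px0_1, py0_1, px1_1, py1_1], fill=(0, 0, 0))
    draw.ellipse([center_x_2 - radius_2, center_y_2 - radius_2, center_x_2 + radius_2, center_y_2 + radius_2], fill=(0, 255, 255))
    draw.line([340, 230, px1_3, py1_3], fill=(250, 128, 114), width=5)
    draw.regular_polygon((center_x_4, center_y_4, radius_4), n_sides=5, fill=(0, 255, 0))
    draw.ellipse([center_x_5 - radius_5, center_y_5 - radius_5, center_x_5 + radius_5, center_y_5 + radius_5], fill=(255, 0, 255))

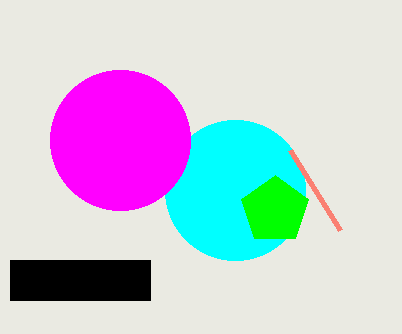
px0_1 = 10
py0_1 = 260
px1_1 = 150
py1_1 = 300
center_x_2 = 235
center_y_2 = 190
radius_2 = 70
px1_3 = 290
py1_3 = 150
center_x_4 = 275
center_y_4 = 210
radius_4 = 35
center_x_5 = 120
center_y_5 = 140
radius_5 = 70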